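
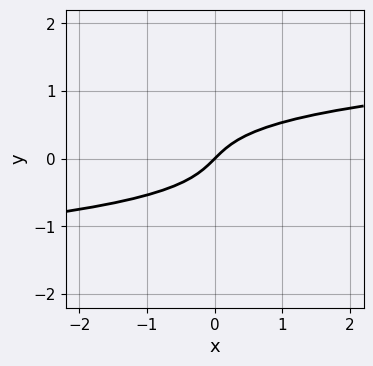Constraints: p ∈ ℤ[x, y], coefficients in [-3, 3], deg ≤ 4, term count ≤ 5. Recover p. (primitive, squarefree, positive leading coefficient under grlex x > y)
The degree is 3 — no degree-2 curve has this shape.
Against the integer gridlines: one y-axis crossing is at y = 0; it meets the x-axis at x = 0 (among the integer gridlines).
Matching integer coefficients to the picture gives p.

3*y^3 - x + y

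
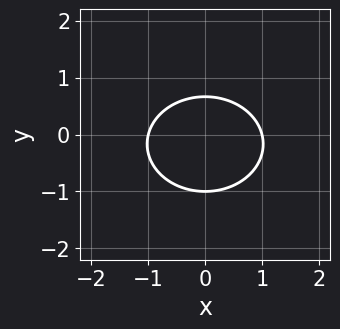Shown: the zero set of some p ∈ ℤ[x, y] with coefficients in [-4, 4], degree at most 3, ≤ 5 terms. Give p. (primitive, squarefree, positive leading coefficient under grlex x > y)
2*x^2 + 3*y^2 + y - 2

First, deg p = 2. The shape is more complex than any degree-1 curve.
Next, symmetries: the x ↦ −x reflection is a symmetry, so x appears only in even powers.
Next, observable constraints: one y-axis crossing is at y = -1; the x-axis gridline crossings are at x ∈ {-1, 1}.
Finally, fitting integer coefficients to these (and the overall shape) gives p.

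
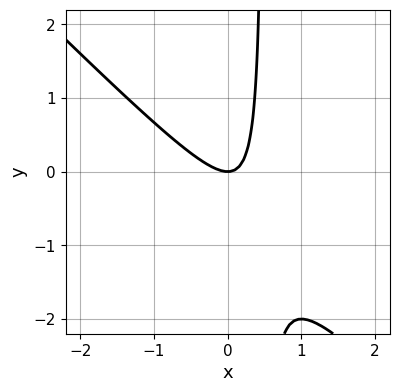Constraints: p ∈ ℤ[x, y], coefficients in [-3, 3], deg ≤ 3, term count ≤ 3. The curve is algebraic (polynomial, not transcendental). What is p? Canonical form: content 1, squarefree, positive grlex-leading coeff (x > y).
1. The degree is 2 — the shape is more complex than any degree-1 curve.
2. Observable constraints: one x-axis crossing is at x = 0; one y-axis crossing is at y = 0.
3. Putting this together gives p.

2*x^2 + 2*x*y - y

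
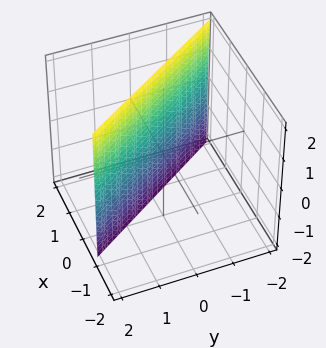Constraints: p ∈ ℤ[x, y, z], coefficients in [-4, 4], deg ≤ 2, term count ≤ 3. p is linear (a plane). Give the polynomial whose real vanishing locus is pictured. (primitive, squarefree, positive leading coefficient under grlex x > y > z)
(a) deg p = 1. The surface is flat (a plane).
(b) Against the integer gridlines: no z-intercept at any integer in the box; it meets the y-axis at y = 1 (among the integer gridlines).
(c) These observations pin down the coefficients.

3*x + 2*y - 2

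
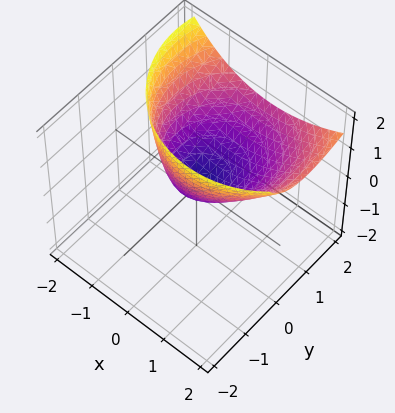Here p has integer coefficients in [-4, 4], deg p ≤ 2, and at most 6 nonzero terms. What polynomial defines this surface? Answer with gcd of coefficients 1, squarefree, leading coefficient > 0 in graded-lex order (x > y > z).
2*x^2 - x*z + 2*y^2 - 3*y*z - 3*z

(a) deg p = 2.
(b) From the visible intercepts: it meets the y-axis at y = 0 (among the integer gridlines); one x-axis crossing is at x = 0.
(c) Assembling these constraints gives the stated polynomial.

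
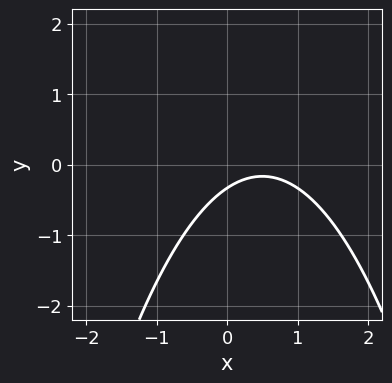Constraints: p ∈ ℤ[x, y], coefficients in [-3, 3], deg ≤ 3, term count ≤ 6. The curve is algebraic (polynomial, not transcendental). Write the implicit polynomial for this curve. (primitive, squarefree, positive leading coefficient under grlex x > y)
2*x^2 - 2*x + 3*y + 1

(a) deg p = 2.
(b) Checking where it meets the axes: no x-intercept at any integer in the box.
(c) The integer polynomial consistent with all of this is the stated p.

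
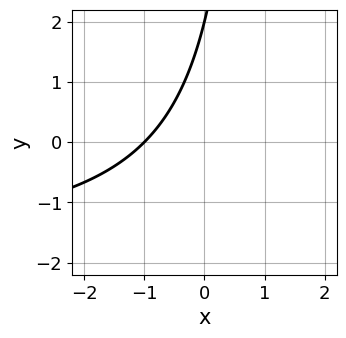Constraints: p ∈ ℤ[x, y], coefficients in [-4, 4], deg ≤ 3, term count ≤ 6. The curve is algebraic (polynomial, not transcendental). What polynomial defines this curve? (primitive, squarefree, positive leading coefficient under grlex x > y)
x*y + 2*x - y + 2

(a) deg p = 2. The shape is more complex than any degree-1 curve.
(b) Observable constraints: it meets the y-axis at y = 2 (among the integer gridlines); it crosses the x-axis at the gridline x = -1.
(c) These observations pin down the coefficients.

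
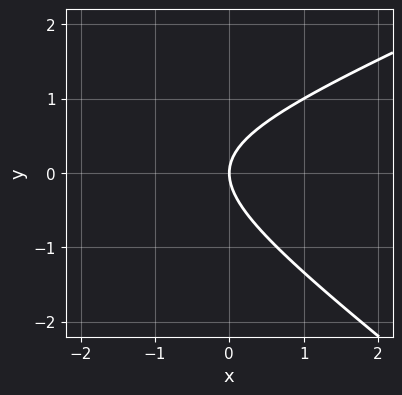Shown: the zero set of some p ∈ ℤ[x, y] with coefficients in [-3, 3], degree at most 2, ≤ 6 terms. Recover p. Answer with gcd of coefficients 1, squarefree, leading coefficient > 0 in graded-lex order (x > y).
First, deg p = 2.
Next, reading off the gridlines: one x-axis crossing is at x = 0; it meets the y-axis at y = 0 (among the integer gridlines).
Finally, these observations pin down the coefficients.

x^2 - x*y - 3*y^2 + 3*x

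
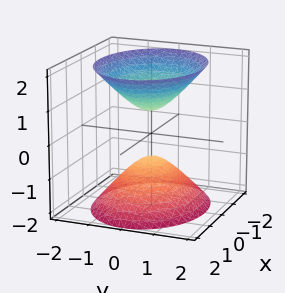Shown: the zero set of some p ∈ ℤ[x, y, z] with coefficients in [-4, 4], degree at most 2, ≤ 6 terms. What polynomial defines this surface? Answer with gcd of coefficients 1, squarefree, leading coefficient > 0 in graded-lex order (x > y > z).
2*x^2 + 3*y^2 - 2*z^2 + 1

First, there are 2 components. Treating them together as one polynomial.
Then, the degree is 2 — two sheets facing apart; a quadric.
Next, symmetries: mirror symmetry y ↦ −y ⇒ only even powers of y; it's symmetric under x → −x, forcing even powers of x; mirror symmetry z ↦ −z ⇒ only even powers of z.
Then, against the integer gridlines: the surface avoids every integer y-axis point in the box; it misses every integer gridline on the x-axis.
Finally, matching integer coefficients to the picture gives p.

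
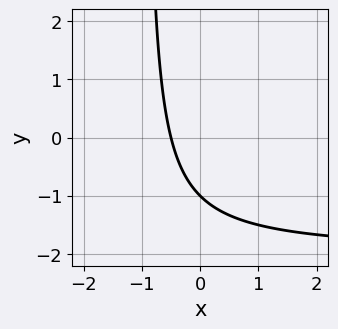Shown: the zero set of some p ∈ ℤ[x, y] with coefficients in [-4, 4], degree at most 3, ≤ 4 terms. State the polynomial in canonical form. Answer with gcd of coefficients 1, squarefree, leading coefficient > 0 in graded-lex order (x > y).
x*y + 2*x + y + 1

The degree is 2 — the shape is more complex than any degree-1 curve.
Reading off the gridlines: it crosses the y-axis at the gridline y = -1.
These observations pin down the coefficients.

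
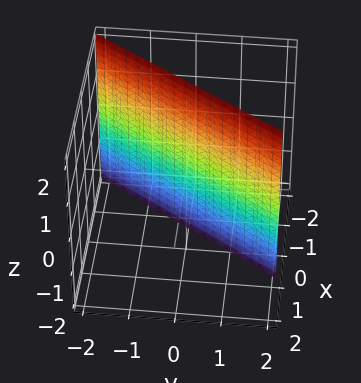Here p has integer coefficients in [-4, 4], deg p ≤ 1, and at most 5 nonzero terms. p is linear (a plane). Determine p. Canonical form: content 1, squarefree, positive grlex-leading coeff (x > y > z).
(a) deg p = 1. The surface is flat (a plane).
(b) Checking where it meets the axes: it crosses the y-axis at the gridline y = 1; the surface avoids every integer z-axis point in the box.
(c) Fitting integer coefficients to these (and the overall shape) gives p.

3*x - 2*y + 2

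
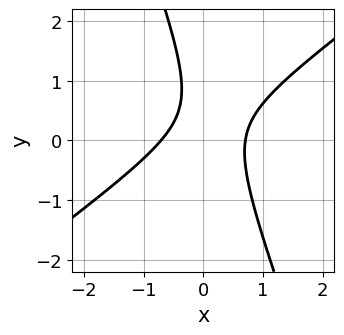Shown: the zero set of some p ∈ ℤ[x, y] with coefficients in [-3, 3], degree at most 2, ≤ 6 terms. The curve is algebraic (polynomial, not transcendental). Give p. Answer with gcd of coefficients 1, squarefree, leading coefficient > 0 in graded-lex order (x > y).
2*x^2 - 2*x*y - y^2 + y - 1

Degree: a generic line meets the curve in up to 2 points, so deg p = 2.
From the axis intercepts and sections: no y-intercept at any integer in the box.
Solving for integer coefficients yields p as stated.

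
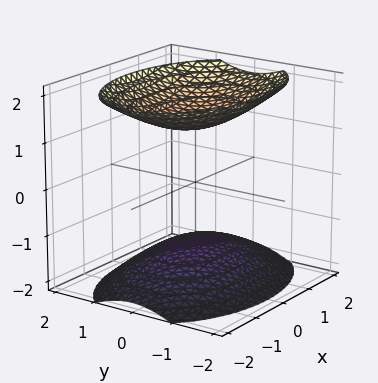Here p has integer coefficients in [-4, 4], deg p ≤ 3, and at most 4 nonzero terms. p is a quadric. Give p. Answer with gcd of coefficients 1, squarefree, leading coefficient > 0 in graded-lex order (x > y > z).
1. There are 2 components. They look like related sheets of one shape, so recover p as a whole.
2. Degree: two sheets facing apart; a quadric, so deg p = 2.
3. Symmetries: the y ↦ −y reflection is a symmetry, so y appears only in even powers; mirror symmetry x ↦ −x ⇒ only even powers of x; mirror symmetry z ↦ −z ⇒ only even powers of z.
4. From the visible intercepts: it misses every integer gridline on the x-axis; no y-intercept at any integer in the box.
5. The integer polynomial consistent with all of this is the stated p.

x^2 + 2*y^2 - 2*z^2 + 3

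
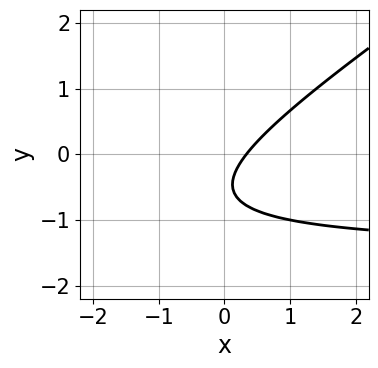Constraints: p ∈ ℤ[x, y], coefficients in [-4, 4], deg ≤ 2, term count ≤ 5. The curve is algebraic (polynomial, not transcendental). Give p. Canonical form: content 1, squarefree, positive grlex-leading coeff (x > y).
(a) deg p = 2. The shape is more complex than any degree-1 curve.
(b) Against the integer gridlines: no y-intercept at any integer in the box.
(c) Matching integer coefficients to the picture gives p.

2*x*y - 3*y^2 + 3*x - 3*y - 1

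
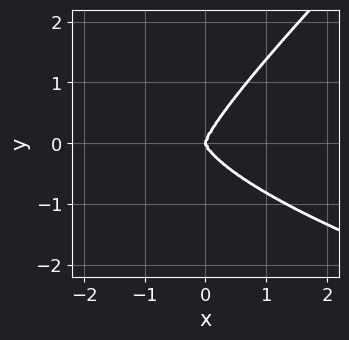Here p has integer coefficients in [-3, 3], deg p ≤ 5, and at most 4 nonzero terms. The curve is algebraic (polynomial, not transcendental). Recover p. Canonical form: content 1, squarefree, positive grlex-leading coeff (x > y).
x*y^3 - y^4 + x^3

First, deg p = 4. The shape is more complex than any degree-3 curve.
Next, against the integer gridlines: it crosses the y-axis at the gridline y = 0; one x-axis crossing is at x = 0.
Finally, putting this together gives p.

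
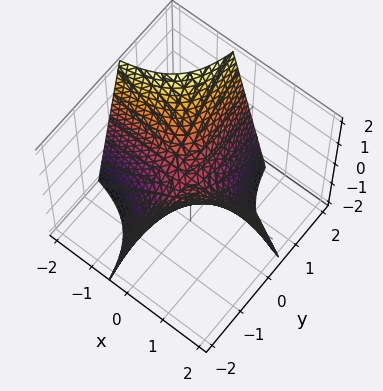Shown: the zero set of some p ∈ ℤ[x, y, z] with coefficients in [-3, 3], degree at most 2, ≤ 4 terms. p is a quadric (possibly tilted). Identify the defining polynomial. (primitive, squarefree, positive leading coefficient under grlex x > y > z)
2*x*y + z

First, the degree is 2 — a generic line meets the surface in up to 2 points.
Then, checking where it meets the axes: every point of the y-axis in the box is on the surface; it crosses the z-axis at the gridline z = 0.
Finally, these observations pin down the coefficients. Check: (1, 0, 0) on the x-axis lies on the surface, and p(1, 0, 0) = 0. ✓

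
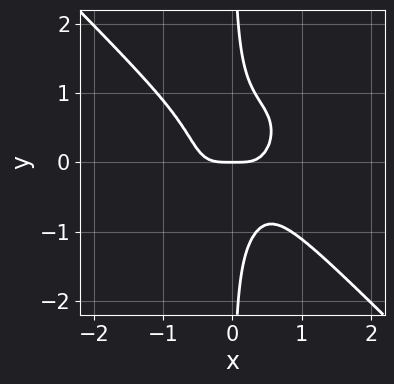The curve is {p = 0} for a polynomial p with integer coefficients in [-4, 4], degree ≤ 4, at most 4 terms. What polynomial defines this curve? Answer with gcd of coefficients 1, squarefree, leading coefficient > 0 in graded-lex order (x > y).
3*x^4 + 3*x*y^3 - y

deg p = 4. A generic line meets the curve in up to 4 points.
From the axis intercepts and sections: it meets the y-axis at y = 0 (among the integer gridlines); it crosses the x-axis at the gridline x = 0.
Fitting integer coefficients to these (and the overall shape) gives p.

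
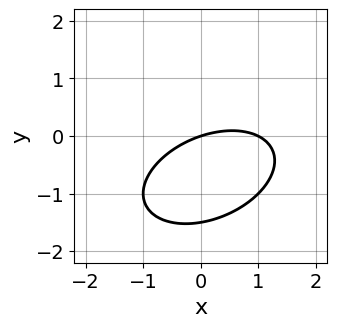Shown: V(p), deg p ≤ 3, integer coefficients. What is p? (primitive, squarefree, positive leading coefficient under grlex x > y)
x^2 - x*y + 2*y^2 - x + 3*y

First, degree: the shape is more complex than any degree-1 curve, so deg p = 2.
Then, from the visible intercepts: it meets the y-axis at y = 0 (among the integer gridlines); the x-axis gridline crossings are at x ∈ {0, 1}.
Finally, the integer polynomial consistent with all of this is the stated p.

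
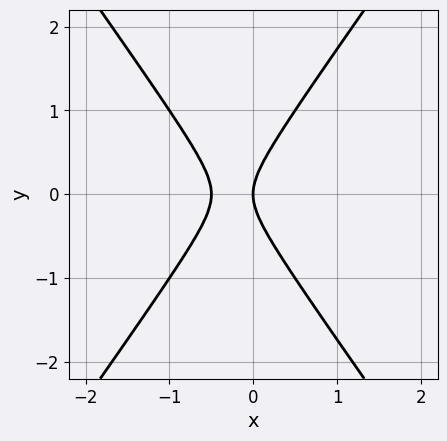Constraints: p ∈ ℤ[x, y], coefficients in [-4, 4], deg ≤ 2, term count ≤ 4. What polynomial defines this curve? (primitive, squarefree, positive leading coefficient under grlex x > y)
2*x^2 - y^2 + x

First, degree: a generic line meets the curve in up to 2 points, so deg p = 2.
Next, symmetries: it's symmetric under y → −y, forcing even powers of y.
Then, against the integer gridlines: it crosses the y-axis at the gridline y = 0; it crosses the x-axis at the gridline x = 0.
Finally, together with the visible shape, these determine p as stated.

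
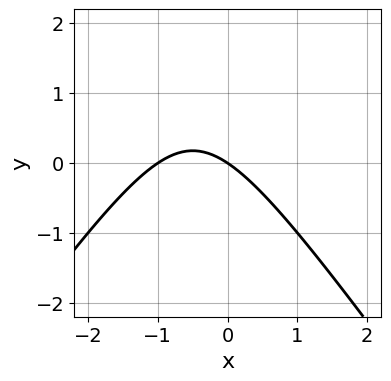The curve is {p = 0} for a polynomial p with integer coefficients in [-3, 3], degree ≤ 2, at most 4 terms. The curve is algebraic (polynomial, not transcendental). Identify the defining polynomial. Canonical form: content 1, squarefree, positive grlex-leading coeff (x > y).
2*x^2 - y^2 + 2*x + 3*y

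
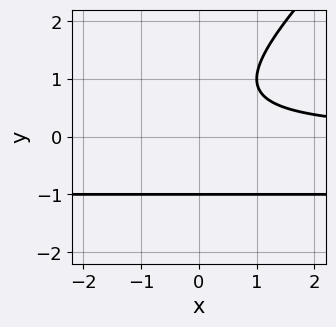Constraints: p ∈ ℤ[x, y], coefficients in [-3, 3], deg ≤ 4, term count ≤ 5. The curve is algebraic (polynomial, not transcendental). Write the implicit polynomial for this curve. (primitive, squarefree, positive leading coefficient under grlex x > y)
1. Degree: a generic line meets the curve in up to 3 points, so deg p = 3.
2. Reading off the gridlines: it meets the y-axis at y = -1 (among the integer gridlines); no x-intercept at any integer in the box.
3. Putting this together gives p.

x*y^2 - y^3 + x*y - 1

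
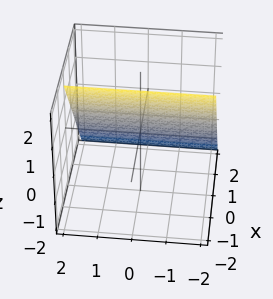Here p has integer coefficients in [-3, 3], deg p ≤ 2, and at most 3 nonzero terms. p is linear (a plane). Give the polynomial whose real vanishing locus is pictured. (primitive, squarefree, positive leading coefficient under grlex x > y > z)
3*x + 2*z - 2

1. The degree is 1 — every cross-section is a straight line — this is a plane.
2. Reading off the gridlines: it crosses the z-axis at the gridline z = 1; no y-intercept at any integer in the box.
3. Fitting integer coefficients to these (and the overall shape) gives p.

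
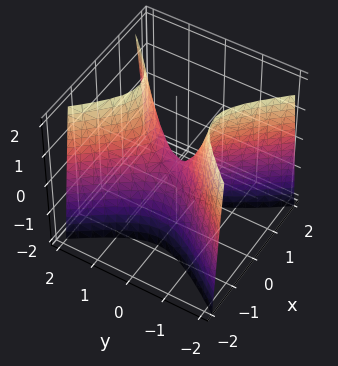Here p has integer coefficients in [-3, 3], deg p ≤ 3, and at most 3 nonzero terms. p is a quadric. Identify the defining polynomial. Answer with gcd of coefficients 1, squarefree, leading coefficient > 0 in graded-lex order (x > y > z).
deg p = 2. A saddle surface; a quadric.
Symmetries: it's symmetric under x → −x, forcing even powers of x; the y ↦ −y reflection is a symmetry, so y appears only in even powers.
Reading off the gridlines: one z-axis crossing is at z = 0; it crosses the y-axis at the gridline y = 0.
The integer polynomial consistent with all of this is the stated p.

3*x^2 - 2*y^2 + z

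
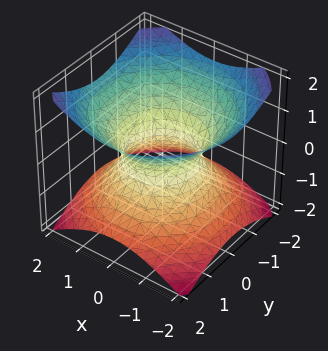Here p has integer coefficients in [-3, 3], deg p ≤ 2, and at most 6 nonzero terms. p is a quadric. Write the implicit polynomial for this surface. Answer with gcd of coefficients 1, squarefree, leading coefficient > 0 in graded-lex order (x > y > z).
2*x^2 + 2*y^2 - 3*z^2 - 2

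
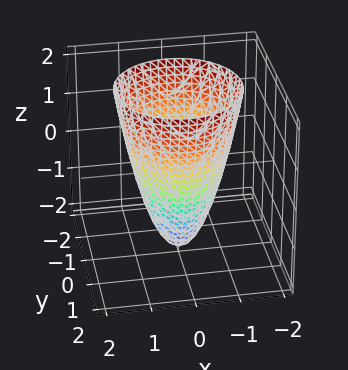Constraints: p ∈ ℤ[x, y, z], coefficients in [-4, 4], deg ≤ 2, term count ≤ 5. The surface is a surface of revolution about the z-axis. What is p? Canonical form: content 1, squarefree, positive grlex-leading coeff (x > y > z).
2*x^2 + 2*y^2 - z - 2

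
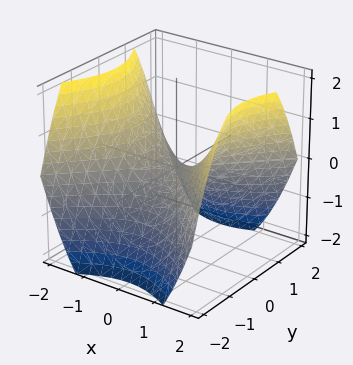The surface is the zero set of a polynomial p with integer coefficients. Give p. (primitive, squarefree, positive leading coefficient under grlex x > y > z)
2*x^2 - 2*y^2 - 3*z

First, degree: a saddle surface; a quadric, so deg p = 2.
Next, symmetries: it's symmetric under x → −x, forcing even powers of x; it's symmetric under y → −y, forcing even powers of y.
Next, from the axis intercepts and sections: it meets the y-axis at y = 0 (among the integer gridlines); it crosses the x-axis at the gridline x = 0; it meets the z-axis at z = 0 (among the integer gridlines).
Finally, putting this together gives p.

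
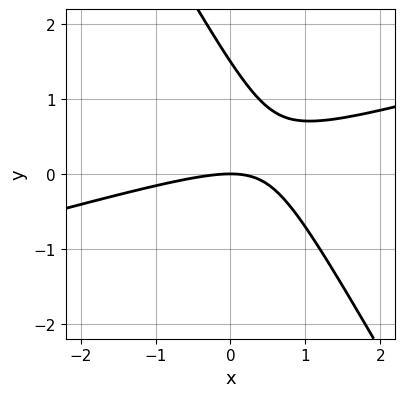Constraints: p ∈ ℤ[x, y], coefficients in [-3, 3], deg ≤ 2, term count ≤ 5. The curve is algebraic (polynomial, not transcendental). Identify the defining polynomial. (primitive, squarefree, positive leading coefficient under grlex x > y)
(a) The degree is 2 — a generic line meets the curve in up to 2 points.
(b) Observable constraints: it meets the y-axis at y = 0 (among the integer gridlines); one x-axis crossing is at x = 0.
(c) The integer polynomial consistent with all of this is the stated p.

x^2 - 3*x*y - 2*y^2 + 3*y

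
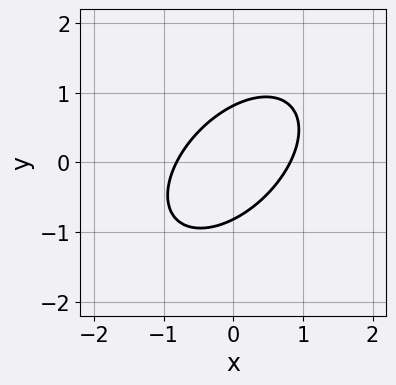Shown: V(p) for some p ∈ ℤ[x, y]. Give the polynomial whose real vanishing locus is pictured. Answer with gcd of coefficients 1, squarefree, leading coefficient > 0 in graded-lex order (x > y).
Degree: the shape is more complex than any degree-1 curve, so deg p = 2.
Solving for integer coefficients yields p as stated.

3*x^2 - 3*x*y + 3*y^2 - 2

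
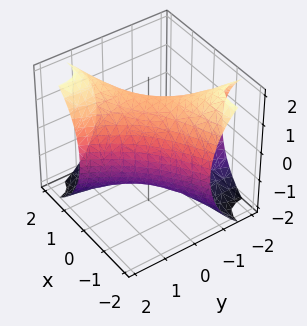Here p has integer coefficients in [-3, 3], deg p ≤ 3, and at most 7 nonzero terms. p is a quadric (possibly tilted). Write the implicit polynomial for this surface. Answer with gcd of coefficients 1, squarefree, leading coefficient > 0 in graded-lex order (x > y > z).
x^2 - 3*x*y + y^2 + z^2 - 2

The degree is 2 — no degree-1 surface has this shape.
Putting this together gives p.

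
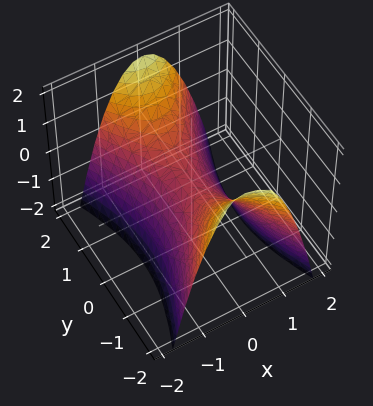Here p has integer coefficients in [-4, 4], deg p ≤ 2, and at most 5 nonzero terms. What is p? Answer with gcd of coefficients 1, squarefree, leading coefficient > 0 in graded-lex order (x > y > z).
3*x^2 - y^2 + 2*z

First, deg p = 2. A saddle surface; a quadric.
Next, symmetries: it's symmetric under y → −y, forcing even powers of y; the x ↦ −x reflection is a symmetry, so x appears only in even powers.
Then, checking where it meets the axes: it crosses the y-axis at the gridline y = 0; it meets the z-axis at z = 0 (among the integer gridlines); one x-axis crossing is at x = 0.
Finally, the integer polynomial consistent with all of this is the stated p.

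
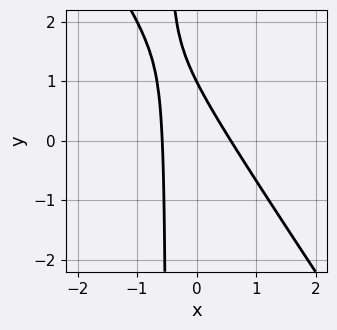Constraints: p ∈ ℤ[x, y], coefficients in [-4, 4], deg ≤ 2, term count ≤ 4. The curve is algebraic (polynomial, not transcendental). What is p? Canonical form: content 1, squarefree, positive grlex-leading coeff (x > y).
3*x^2 + 2*x*y + y - 1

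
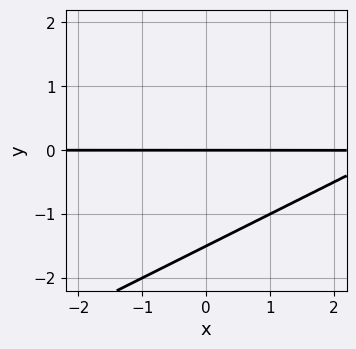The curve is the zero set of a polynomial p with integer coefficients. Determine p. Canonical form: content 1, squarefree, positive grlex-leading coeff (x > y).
1. The degree is 2 — no degree-1 curve has this shape.
2. Against the integer gridlines: it meets the y-axis at y = 0 (among the integer gridlines); every point of the x-axis in the box is on the curve.
3. Matching integer coefficients to the picture gives p.

x*y - 2*y^2 - 3*y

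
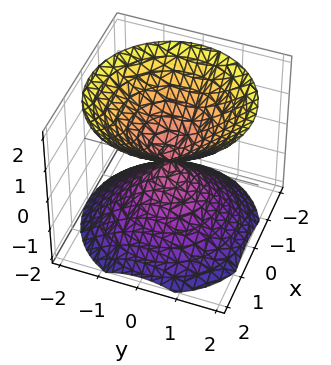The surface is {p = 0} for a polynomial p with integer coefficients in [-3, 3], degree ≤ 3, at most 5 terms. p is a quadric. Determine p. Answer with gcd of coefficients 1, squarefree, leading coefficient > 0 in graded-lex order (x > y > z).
x^2 + y^2 - z^2

1. There are 2 components. They look like related sheets of one shape, so recover p as a whole.
2. Degree: a double cone through the origin; a quadric, so deg p = 2.
3. Symmetries: rotational symmetry about the z-axis ⇒ p depends on x, y only through x² + y²; it's symmetric under z → −z, forcing even powers of z.
4. From the axis intercepts and sections: one z-axis crossing is at z = 0; it crosses the x-axis at the gridline x = 0.
5. The integer polynomial consistent with all of this is the stated p.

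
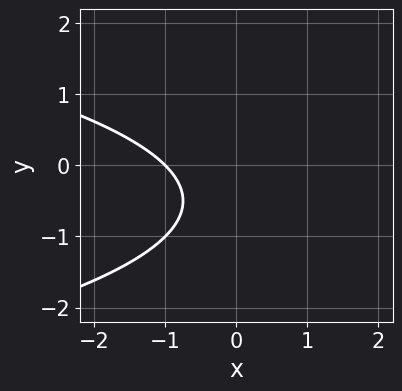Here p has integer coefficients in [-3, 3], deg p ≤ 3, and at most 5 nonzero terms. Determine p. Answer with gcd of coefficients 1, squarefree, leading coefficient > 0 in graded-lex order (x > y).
y^2 + x + y + 1

First, degree: the shape is more complex than any degree-1 curve, so deg p = 2.
Then, from the axis intercepts and sections: it misses every integer gridline on the y-axis; it crosses the x-axis at the gridline x = -1.
Finally, the integer polynomial consistent with all of this is the stated p.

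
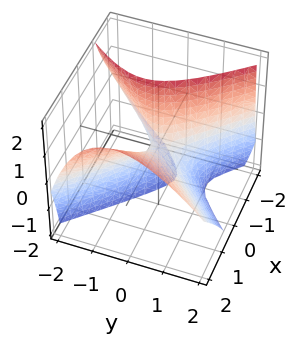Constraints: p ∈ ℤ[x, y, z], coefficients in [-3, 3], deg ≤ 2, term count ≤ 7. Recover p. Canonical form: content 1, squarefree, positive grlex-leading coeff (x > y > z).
2*x^2 - 2*x*z - 2*y^2 - y*z - z

First, the degree is 2 — a generic line meets the surface in up to 2 points.
Then, from the axis intercepts and sections: it meets the x-axis at x = 0 (among the integer gridlines); it meets the z-axis at z = 0 (among the integer gridlines).
Finally, matching integer coefficients to the picture gives p.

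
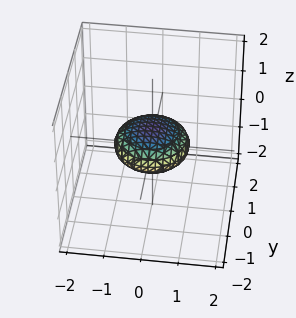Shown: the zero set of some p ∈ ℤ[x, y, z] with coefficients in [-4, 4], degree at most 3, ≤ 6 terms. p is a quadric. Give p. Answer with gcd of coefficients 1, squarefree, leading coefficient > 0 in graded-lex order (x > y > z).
First, deg p = 2.
Then, by symmetry, every cross-section ⟂ z is a circle, so x, y appear only via x² + y²; mirror symmetry z ↦ −z ⇒ only even powers of z.
Then, observable constraints: a circular section at z = 0 has radius exactly 1; among the integer gridlines, it crosses the y-axis at y ∈ {-1, 1}; among the integer gridlines, it crosses the x-axis at x ∈ {-1, 1}.
Finally, these observations pin down the coefficients.

x^2 + y^2 + 3*z^2 - 1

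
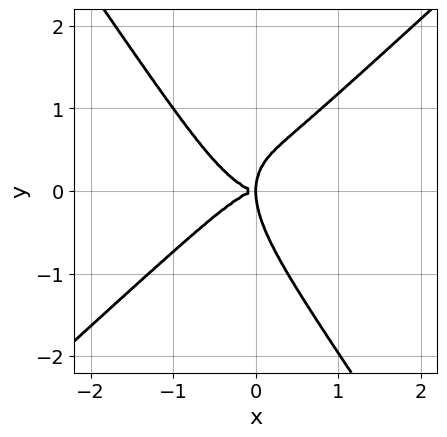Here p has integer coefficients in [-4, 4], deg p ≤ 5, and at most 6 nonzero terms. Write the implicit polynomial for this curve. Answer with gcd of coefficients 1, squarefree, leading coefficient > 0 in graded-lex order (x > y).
3*x^4 - 2*x*y^3 - 2*y^4 + 3*x*y^2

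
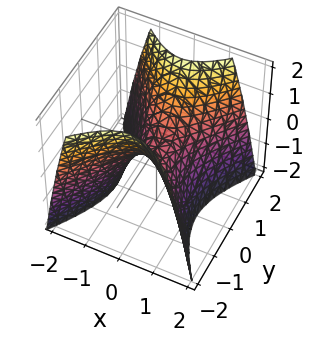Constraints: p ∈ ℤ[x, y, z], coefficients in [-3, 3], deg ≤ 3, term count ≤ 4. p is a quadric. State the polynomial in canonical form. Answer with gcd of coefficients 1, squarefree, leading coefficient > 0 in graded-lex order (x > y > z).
1. deg p = 2. A saddle surface; a quadric.
2. Symmetries: mirror symmetry y ↦ −y ⇒ only even powers of y; the x ↦ −x reflection is a symmetry, so x appears only in even powers.
3. Checking where it meets the axes: one z-axis crossing is at z = 0; one x-axis crossing is at x = 0; it crosses the y-axis at the gridline y = 0.
4. Matching integer coefficients to the picture gives p.

3*x^2 - 2*y^2 + 2*z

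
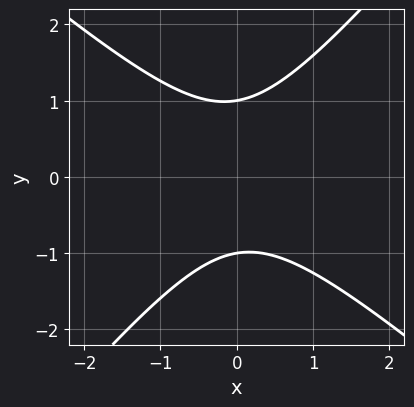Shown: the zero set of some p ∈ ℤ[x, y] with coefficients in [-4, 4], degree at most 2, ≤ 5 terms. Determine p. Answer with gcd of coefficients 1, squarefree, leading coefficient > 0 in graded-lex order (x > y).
1. deg p = 2. No degree-1 curve has this shape.
2. Against the integer gridlines: the y-axis gridline crossings are at y ∈ {-1, 1}; the curve avoids every integer x-axis point in the box.
3. Matching integer coefficients to the picture gives p.

3*x^2 + x*y - 3*y^2 + 3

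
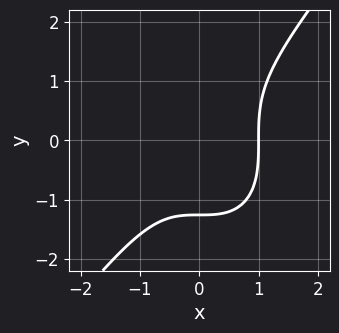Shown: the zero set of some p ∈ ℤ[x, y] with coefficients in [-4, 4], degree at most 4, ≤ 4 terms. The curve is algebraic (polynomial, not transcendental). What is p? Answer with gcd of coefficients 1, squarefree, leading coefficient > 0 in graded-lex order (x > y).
2*x^3 - y^3 - 2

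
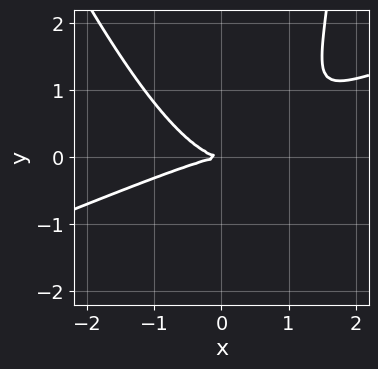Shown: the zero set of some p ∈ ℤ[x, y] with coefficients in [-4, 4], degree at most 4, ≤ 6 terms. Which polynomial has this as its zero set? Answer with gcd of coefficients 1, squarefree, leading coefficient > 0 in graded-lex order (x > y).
x^3 - 2*x^2*y - x*y^2 + 3*y^2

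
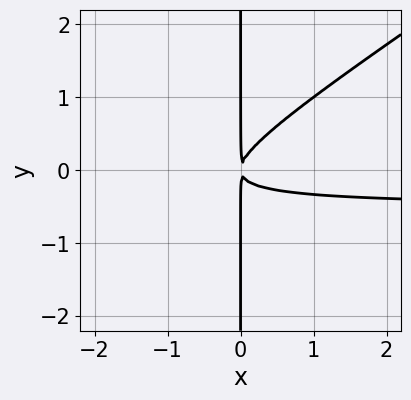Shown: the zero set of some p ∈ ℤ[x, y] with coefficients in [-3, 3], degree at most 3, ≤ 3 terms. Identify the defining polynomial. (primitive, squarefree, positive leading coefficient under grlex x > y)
First, deg p = 3. A generic line meets the curve in up to 3 points.
Next, observable constraints: the visible y-axis segment lies entirely on the curve.
Finally, putting this together gives p.

2*x^2*y - 3*x*y^2 + x^2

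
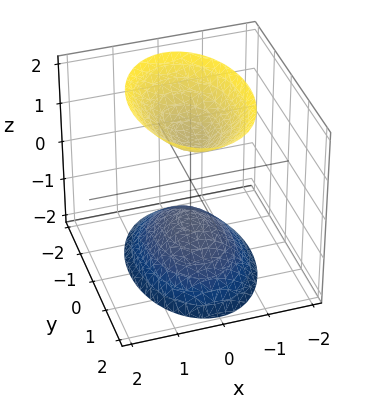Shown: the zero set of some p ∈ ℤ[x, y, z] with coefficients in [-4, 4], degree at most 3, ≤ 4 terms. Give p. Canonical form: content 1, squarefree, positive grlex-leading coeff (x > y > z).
2*x^2 + y^2 - z^2 + 1

(a) I count 2 distinct pieces. Treating them together as one polynomial.
(b) deg p = 2. Two sheets facing apart; a quadric.
(c) Symmetries: it's symmetric under z → −z, forcing even powers of z; it's symmetric under x → −x, forcing even powers of x; mirror symmetry y ↦ −y ⇒ only even powers of y.
(d) Against the integer gridlines: no x-intercept at any integer in the box; it misses every integer gridline on the y-axis; the z-axis gridline crossings are at z ∈ {-1, 1}.
(e) Assembling these constraints gives the stated polynomial.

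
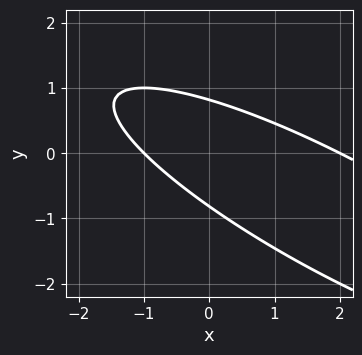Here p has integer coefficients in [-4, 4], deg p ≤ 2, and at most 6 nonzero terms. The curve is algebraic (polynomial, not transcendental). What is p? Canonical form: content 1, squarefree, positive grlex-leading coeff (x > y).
x^2 + 3*x*y + 3*y^2 - x - 2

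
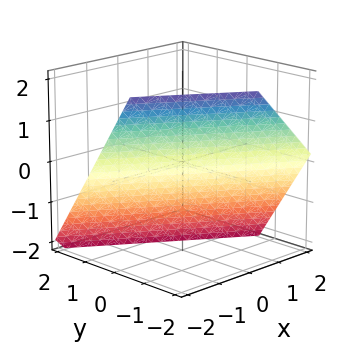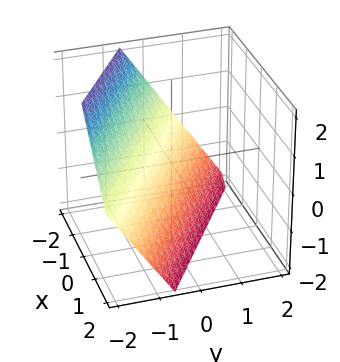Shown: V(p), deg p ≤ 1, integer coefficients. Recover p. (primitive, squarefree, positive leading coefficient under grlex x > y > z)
2*x + 3*y + 2*z + 2

Degree: the surface is flat (a plane), so deg p = 1.
Against the integer gridlines: it meets the z-axis at z = -1 (among the integer gridlines); one x-axis crossing is at x = -1.
Fitting integer coefficients to these (and the overall shape) gives p.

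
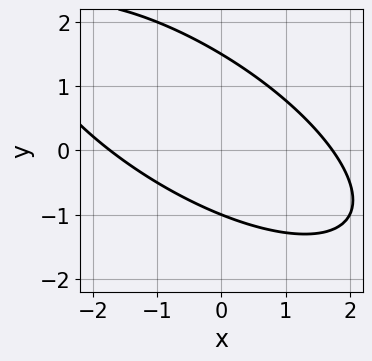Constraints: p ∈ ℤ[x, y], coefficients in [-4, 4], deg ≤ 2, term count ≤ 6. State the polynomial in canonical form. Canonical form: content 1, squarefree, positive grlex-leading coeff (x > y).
x^2 + 2*x*y + 2*y^2 - y - 3

1. deg p = 2. The shape is more complex than any degree-1 curve.
2. Against the integer gridlines: it meets the y-axis at y = -1 (among the integer gridlines).
3. Together with the visible shape, these determine p as stated.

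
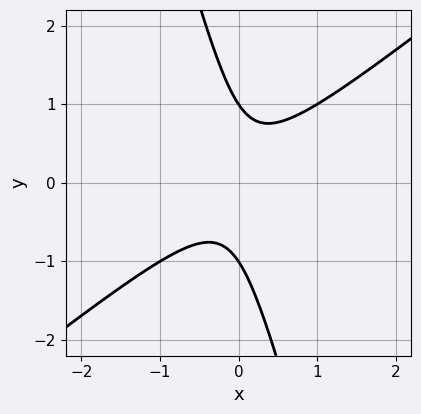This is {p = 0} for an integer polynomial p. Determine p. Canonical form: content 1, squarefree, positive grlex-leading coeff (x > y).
3*x^2 - 3*x*y - y^2 + 1

1. Degree: no degree-1 curve has this shape, so deg p = 2.
2. From the axis intercepts and sections: no x-intercept at any integer in the box; among the integer gridlines, it crosses the y-axis at y ∈ {-1, 1}.
3. Solving for integer coefficients yields p as stated.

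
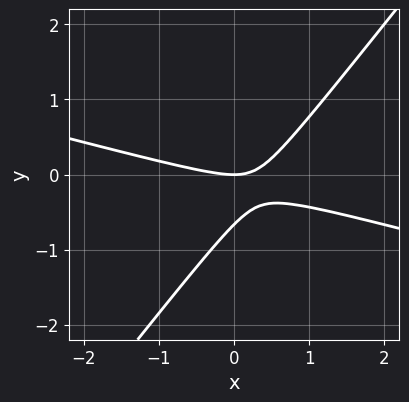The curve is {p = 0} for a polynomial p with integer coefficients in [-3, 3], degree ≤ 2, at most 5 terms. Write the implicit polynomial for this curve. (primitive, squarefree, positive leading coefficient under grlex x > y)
x^2 + 3*x*y - 3*y^2 - 2*y

(a) Degree: the shape is more complex than any degree-1 curve, so deg p = 2.
(b) From the axis intercepts and sections: it crosses the y-axis at the gridline y = 0; one x-axis crossing is at x = 0.
(c) Fitting integer coefficients to these (and the overall shape) gives p.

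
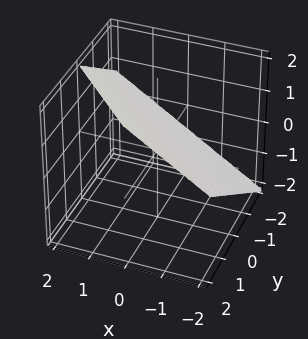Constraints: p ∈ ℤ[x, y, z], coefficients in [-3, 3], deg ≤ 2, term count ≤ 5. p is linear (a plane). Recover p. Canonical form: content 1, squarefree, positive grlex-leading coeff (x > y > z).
1. deg p = 1. The surface is flat (a plane).
2. Observable constraints: it crosses the x-axis at the gridline x = -1; one y-axis crossing is at y = -1.
3. Fitting integer coefficients to these (and the overall shape) gives p.

2*x + 2*y - 3*z + 2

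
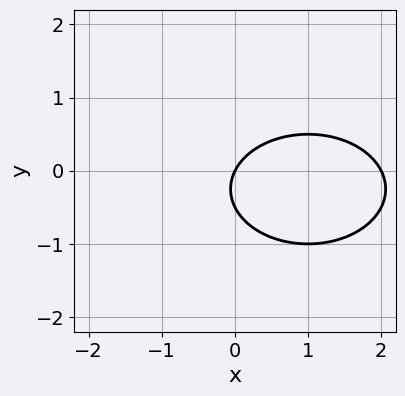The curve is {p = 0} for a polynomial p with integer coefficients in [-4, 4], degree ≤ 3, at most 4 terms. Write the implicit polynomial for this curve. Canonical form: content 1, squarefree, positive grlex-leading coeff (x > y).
x^2 + 2*y^2 - 2*x + y

First, deg p = 2.
Next, against the integer gridlines: among the integer gridlines, it crosses the x-axis at x ∈ {0, 2}; it meets the y-axis at y = 0 (among the integer gridlines).
Finally, fitting integer coefficients to these (and the overall shape) gives p.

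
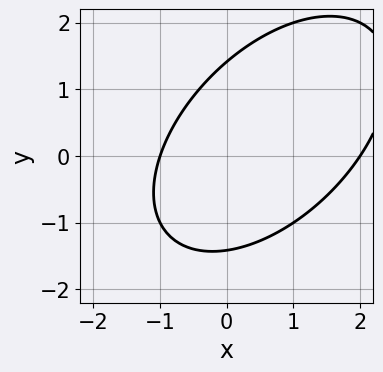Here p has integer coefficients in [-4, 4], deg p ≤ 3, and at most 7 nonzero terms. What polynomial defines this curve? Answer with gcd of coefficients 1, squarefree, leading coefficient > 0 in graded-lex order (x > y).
The degree is 2 — the shape is more complex than any degree-1 curve.
Against the integer gridlines: among the integer gridlines, it crosses the x-axis at x ∈ {-1, 2}.
Putting this together gives p.

x^2 - x*y + y^2 - x - 2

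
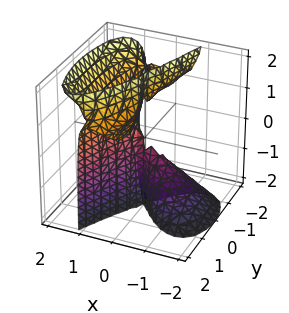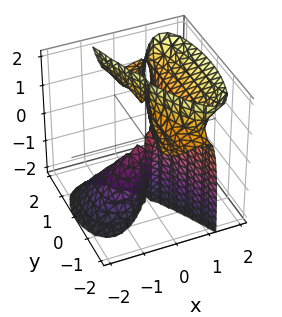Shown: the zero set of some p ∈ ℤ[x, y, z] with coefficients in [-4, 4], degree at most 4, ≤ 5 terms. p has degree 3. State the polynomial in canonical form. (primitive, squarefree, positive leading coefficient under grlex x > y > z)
3*x^3 - 3*x^2*z + y^2*z - y^2

1. The degree is 3 — a generic line meets the surface in up to 3 points.
2. Against the integer gridlines: it meets the y-axis at y = 0 (among the integer gridlines); the visible z-axis segment lies entirely on the surface.
3. Putting this together gives p.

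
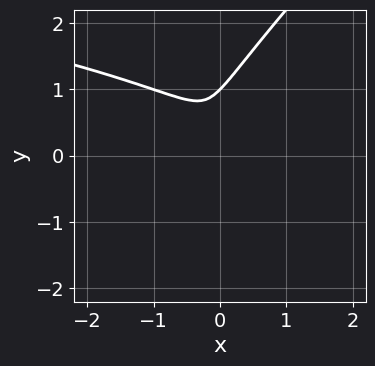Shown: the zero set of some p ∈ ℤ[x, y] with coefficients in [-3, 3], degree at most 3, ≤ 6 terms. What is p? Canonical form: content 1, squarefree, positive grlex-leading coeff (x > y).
x*y^2 - y^3 + x^2 + y^2

1. The degree is 3 — no degree-2 curve has this shape.
2. Checking where it meets the axes: one y-axis crossing is at y = 1.
3. The integer polynomial consistent with all of this is the stated p.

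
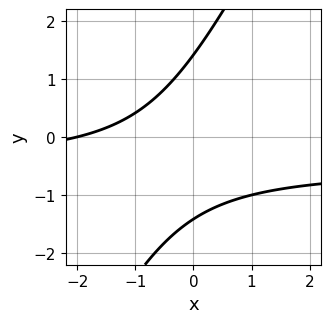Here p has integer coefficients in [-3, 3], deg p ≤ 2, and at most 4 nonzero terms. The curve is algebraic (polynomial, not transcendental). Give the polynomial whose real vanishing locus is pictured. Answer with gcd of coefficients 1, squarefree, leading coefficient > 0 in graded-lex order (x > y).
The degree is 2 — the shape is more complex than any degree-1 curve.
Observable constraints: it crosses the x-axis at the gridline x = -2.
Fitting integer coefficients to these (and the overall shape) gives p.

2*x*y - y^2 + x + 2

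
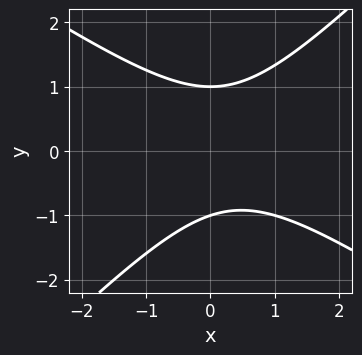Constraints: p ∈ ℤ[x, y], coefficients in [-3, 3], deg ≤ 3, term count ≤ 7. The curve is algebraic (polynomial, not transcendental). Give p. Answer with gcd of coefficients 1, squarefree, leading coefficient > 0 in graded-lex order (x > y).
2*x^2 + x*y - 3*y^2 - x + 3

First, the degree is 2 — the shape is more complex than any degree-1 curve.
Then, from the axis intercepts and sections: the y-axis gridline crossings are at y ∈ {-1, 1}; it misses every integer gridline on the x-axis.
Finally, putting this together gives p.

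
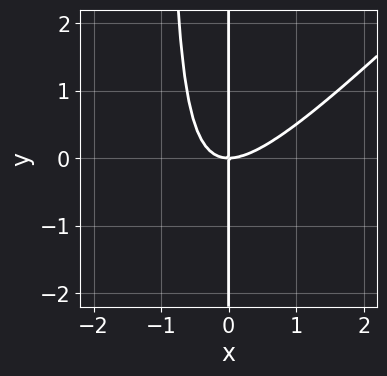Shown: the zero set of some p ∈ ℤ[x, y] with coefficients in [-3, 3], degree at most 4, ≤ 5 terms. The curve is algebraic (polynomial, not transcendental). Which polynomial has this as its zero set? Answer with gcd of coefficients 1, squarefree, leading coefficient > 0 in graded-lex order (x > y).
x^3 - x^2*y - x*y

Degree: the shape is more complex than any degree-2 curve, so deg p = 3.
Checking where it meets the axes: one x-axis crossing is at x = 0; every point of the y-axis in the box is on the curve.
The integer polynomial consistent with all of this is the stated p.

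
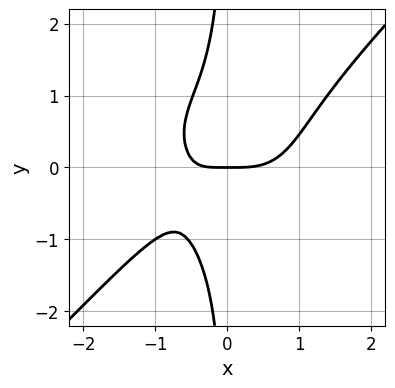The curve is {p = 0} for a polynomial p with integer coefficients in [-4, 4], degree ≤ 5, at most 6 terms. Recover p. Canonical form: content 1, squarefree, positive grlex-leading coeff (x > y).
(a) The degree is 4 — the shape is more complex than any degree-3 curve.
(b) Against the integer gridlines: it meets the x-axis at x = 0 (among the integer gridlines); one y-axis crossing is at y = 0.
(c) Together with the visible shape, these determine p as stated.

x^4 - x*y^3 - x*y - y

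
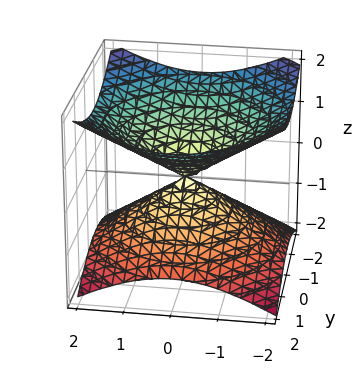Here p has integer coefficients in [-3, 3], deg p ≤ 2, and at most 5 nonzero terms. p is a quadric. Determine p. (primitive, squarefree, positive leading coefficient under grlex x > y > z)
(a) Degree: a double cone through the origin; a quadric, so deg p = 2.
(b) Symmetries: it's symmetric under z → −z, forcing even powers of z; the surface is invariant under rotation about z: p = q(x² + y², z).
(c) Against the integer gridlines: a circular section at z = -1 has radius between 1 and 2; it crosses the x-axis at the gridline x = 0; one y-axis crossing is at y = 0.
(d) The integer polynomial consistent with all of this is the stated p.

x^2 + y^2 - 2*z^2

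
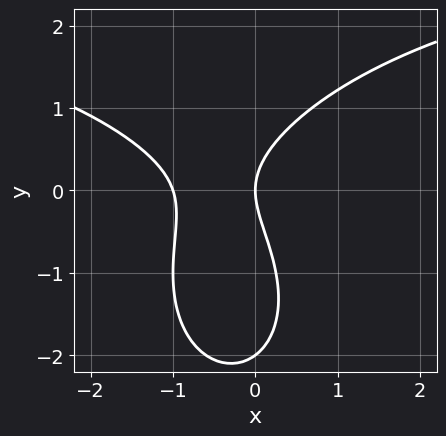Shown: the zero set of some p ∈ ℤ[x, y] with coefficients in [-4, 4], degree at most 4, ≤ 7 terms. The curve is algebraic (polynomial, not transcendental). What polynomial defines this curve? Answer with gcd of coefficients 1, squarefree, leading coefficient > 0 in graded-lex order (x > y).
x^2*y + y^3 - 3*x^2 + 2*y^2 - 3*x

(a) The degree is 3 — a generic line meets the curve in up to 3 points.
(b) Observable constraints: among the integer gridlines, it crosses the y-axis at y ∈ {-2, 0}; among the integer gridlines, it crosses the x-axis at x ∈ {-1, 0}.
(c) Putting this together gives p.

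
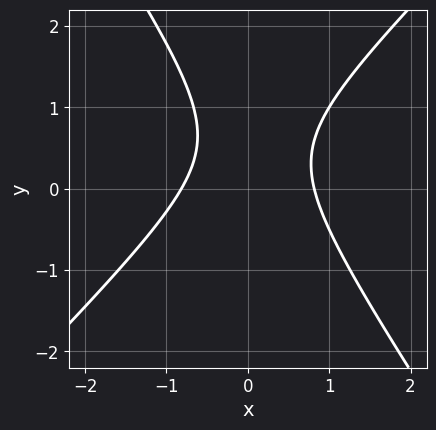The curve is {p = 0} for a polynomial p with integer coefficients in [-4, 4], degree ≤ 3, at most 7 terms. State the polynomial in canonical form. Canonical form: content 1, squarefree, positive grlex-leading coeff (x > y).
(a) Degree: a generic line meets the curve in up to 2 points, so deg p = 2.
(b) From the visible intercepts: no y-intercept at any integer in the box.
(c) Fitting integer coefficients to these (and the overall shape) gives p.

3*x^2 - x*y - 2*y^2 + 2*y - 2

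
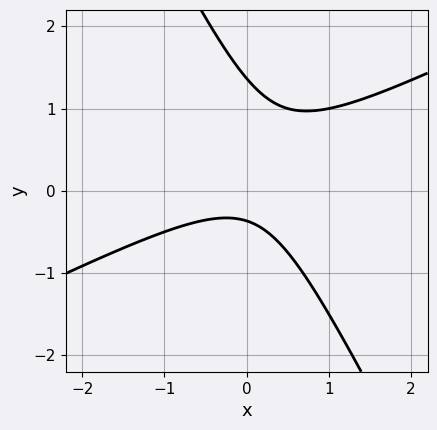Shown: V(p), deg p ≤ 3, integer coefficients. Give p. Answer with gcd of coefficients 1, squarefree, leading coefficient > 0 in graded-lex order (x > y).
2*x^2 - 3*x*y - 2*y^2 + 2*y + 1

1. deg p = 2. No degree-1 curve has this shape.
2. Against the integer gridlines: no x-intercept at any integer in the box.
3. Assembling these constraints gives the stated polynomial.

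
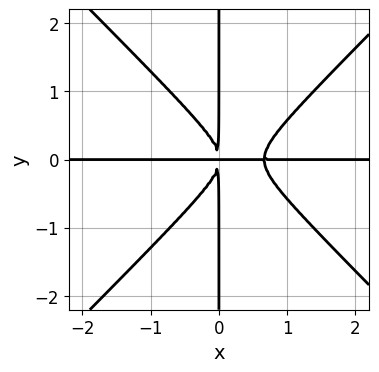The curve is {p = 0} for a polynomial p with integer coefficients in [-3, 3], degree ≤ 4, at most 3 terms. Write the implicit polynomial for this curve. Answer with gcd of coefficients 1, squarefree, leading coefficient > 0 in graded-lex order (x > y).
First, deg p = 4. No degree-3 curve has this shape.
Next, reading off the gridlines: every point of the x-axis in the box is on the curve; the visible y-axis segment lies entirely on the curve.
Finally, fitting integer coefficients to these (and the overall shape) gives p.

3*x^3*y - 3*x*y^3 - 2*x^2*y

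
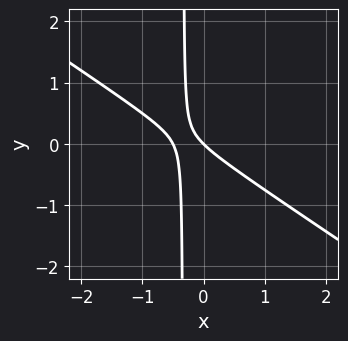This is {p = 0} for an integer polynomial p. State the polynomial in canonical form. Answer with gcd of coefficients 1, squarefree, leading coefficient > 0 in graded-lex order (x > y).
2*x^2 + 3*x*y + x + y

1. The degree is 2 — a generic line meets the curve in up to 2 points.
2. Reading off the gridlines: it meets the y-axis at y = 0 (among the integer gridlines); one x-axis crossing is at x = 0.
3. The integer polynomial consistent with all of this is the stated p.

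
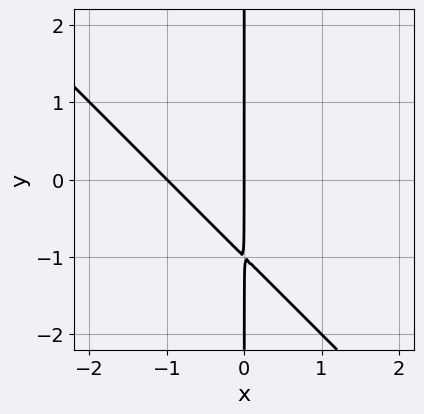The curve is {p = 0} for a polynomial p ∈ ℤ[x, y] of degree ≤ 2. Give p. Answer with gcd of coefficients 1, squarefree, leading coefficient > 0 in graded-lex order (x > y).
x^2 + x*y + x

Degree: no degree-1 curve has this shape, so deg p = 2.
Reading off the gridlines: the visible y-axis segment lies entirely on the curve; the x-axis gridline crossings are at x ∈ {-1, 0}.
Putting this together gives p.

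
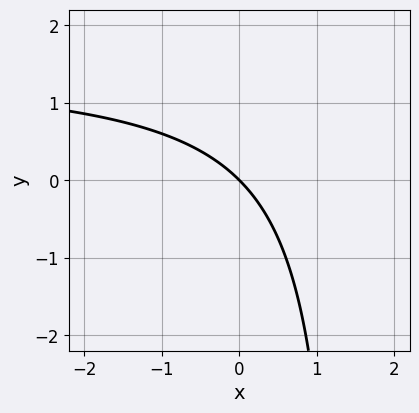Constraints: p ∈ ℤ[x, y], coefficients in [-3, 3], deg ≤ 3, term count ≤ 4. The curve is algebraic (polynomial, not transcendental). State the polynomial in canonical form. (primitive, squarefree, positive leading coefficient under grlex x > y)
First, degree: the shape is more complex than any degree-1 curve, so deg p = 2.
Then, checking where it meets the axes: it crosses the x-axis at the gridline x = 0; it meets the y-axis at y = 0 (among the integer gridlines).
Finally, the integer polynomial consistent with all of this is the stated p.

2*x*y - 3*x - 3*y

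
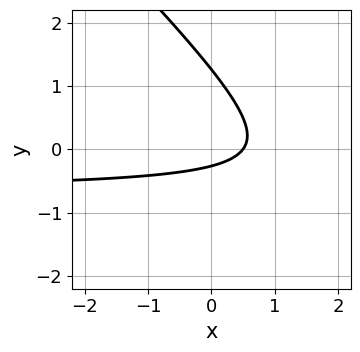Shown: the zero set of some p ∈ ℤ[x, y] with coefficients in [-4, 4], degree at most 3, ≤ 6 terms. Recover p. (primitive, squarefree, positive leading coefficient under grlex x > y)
3*x*y + 3*y^2 + 2*x - 3*y - 1

deg p = 2. A generic line meets the curve in up to 2 points.
Putting this together gives p.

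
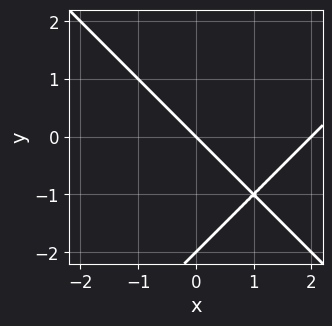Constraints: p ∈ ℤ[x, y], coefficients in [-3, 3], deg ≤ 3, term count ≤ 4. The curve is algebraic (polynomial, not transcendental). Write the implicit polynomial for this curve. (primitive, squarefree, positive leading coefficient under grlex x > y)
x^2 - y^2 - 2*x - 2*y

Degree: no degree-1 curve has this shape, so deg p = 2.
Observable constraints: among the integer gridlines, it crosses the x-axis at x ∈ {0, 2}; the y-axis gridline crossings are at y ∈ {-2, 0}.
Fitting integer coefficients to these (and the overall shape) gives p.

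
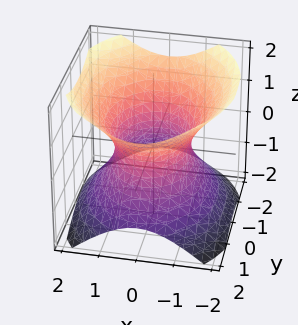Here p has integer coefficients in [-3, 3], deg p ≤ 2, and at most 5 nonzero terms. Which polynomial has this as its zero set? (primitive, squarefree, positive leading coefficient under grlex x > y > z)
3*x^2 + 2*y^2 - 3*z^2 - 3

The degree is 2 — an hourglass — one-sheet hyperboloid; a quadric.
Symmetries: mirror symmetry x ↦ −x ⇒ only even powers of x; the z ↦ −z reflection is a symmetry, so z appears only in even powers; the y ↦ −y reflection is a symmetry, so y appears only in even powers.
From the axis intercepts and sections: the x-axis gridline crossings are at x ∈ {-1, 1}; it misses every integer gridline on the z-axis.
Solving for integer coefficients yields p as stated.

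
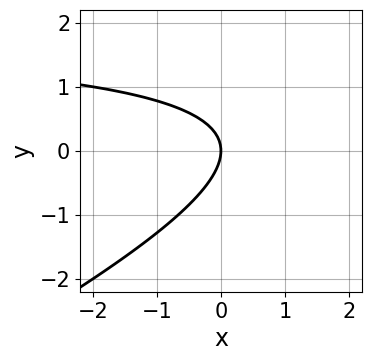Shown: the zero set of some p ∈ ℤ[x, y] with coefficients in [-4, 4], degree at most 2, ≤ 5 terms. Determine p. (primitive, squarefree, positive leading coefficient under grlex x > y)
(a) deg p = 2. A generic line meets the curve in up to 2 points.
(b) From the axis intercepts and sections: it meets the x-axis at x = 0 (among the integer gridlines); it crosses the y-axis at the gridline y = 0.
(c) Solving for integer coefficients yields p as stated.

x*y - 2*y^2 - 2*x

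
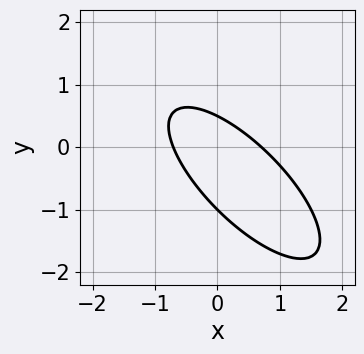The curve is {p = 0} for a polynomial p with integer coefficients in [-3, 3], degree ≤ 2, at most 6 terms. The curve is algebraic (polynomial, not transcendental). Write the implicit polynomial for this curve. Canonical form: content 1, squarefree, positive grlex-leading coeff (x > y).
2*x^2 + 3*x*y + 2*y^2 + y - 1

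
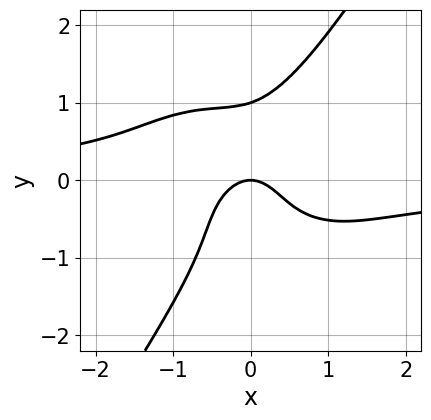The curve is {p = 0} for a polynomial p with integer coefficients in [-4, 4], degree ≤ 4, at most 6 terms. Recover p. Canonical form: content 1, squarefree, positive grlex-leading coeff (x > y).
Degree: the shape is more complex than any degree-3 curve, so deg p = 4.
Against the integer gridlines: the y-axis gridline crossings are at y ∈ {0, 1}; it crosses the x-axis at the gridline x = 0.
Solving for integer coefficients yields p as stated.

3*x^3*y + 2*x*y^3 - 2*y^4 + 3*x^2 + 2*y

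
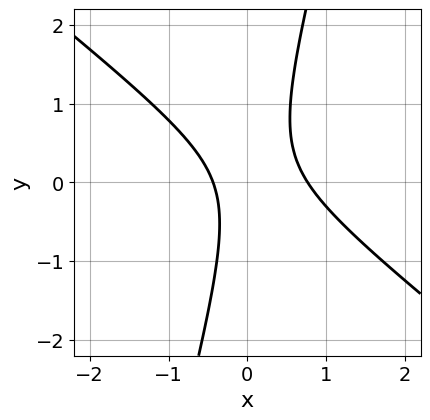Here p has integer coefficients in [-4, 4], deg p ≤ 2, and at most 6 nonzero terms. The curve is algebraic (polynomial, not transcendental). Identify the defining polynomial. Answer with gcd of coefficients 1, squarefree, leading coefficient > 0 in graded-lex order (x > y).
The degree is 2 — a generic line meets the curve in up to 2 points.
Checking where it meets the axes: the curve avoids every integer y-axis point in the box.
The integer polynomial consistent with all of this is the stated p.

3*x^2 + 3*x*y - y^2 - x - 1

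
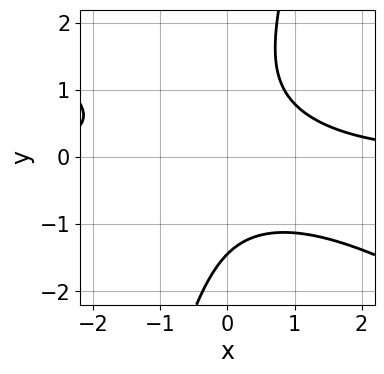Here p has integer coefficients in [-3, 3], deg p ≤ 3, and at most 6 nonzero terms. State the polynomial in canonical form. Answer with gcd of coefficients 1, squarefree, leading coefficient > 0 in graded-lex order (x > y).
2*x^2*y + 3*x*y^2 - y^3 - 3

First, the degree is 3 — a generic line meets the curve in up to 3 points.
Next, reading off the gridlines: no x-intercept at any integer in the box.
Finally, solving for integer coefficients yields p as stated.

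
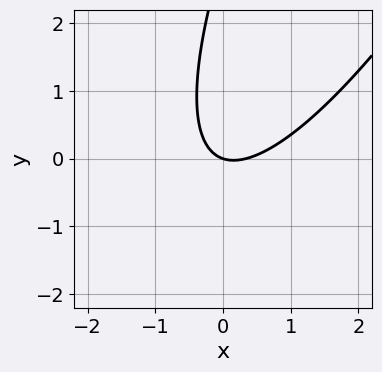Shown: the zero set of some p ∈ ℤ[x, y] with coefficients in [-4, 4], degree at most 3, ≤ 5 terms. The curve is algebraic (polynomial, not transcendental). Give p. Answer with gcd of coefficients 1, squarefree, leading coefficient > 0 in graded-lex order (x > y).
3*x^2 - 3*x*y + y^2 - x - 3*y

(a) Degree: the shape is more complex than any degree-1 curve, so deg p = 2.
(b) From the axis intercepts and sections: it meets the x-axis at x = 0 (among the integer gridlines); one y-axis crossing is at y = 0.
(c) Fitting integer coefficients to these (and the overall shape) gives p.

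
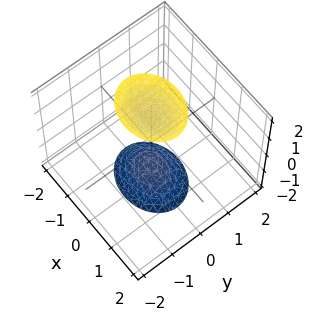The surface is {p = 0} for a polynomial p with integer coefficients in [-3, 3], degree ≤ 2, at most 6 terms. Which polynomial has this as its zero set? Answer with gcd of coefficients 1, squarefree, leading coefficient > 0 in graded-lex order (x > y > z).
(a) I count 2 distinct pieces. They look like related sheets of one shape, so recover p as a whole.
(b) Degree: two sheets facing apart; a quadric, so deg p = 2.
(c) Symmetries: mirror symmetry z ↦ −z ⇒ only even powers of z; mirror symmetry y ↦ −y ⇒ only even powers of y; it's symmetric under x → −x, forcing even powers of x.
(d) Checking where it meets the axes: it misses every integer gridline on the y-axis; no x-intercept at any integer in the box.
(e) The integer polynomial consistent with all of this is the stated p.

2*x^2 + 3*y^2 - z^2 + 2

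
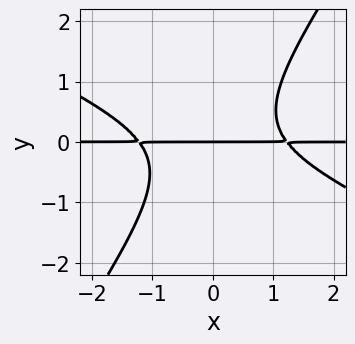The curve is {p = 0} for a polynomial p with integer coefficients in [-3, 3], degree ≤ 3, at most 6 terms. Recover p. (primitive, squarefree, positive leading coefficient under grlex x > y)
2*x^2*y + 3*x*y^2 - 3*y^3 - 3*y

(a) The degree is 3 — no degree-2 curve has this shape.
(b) Against the integer gridlines: the visible x-axis segment lies entirely on the curve; it crosses the y-axis at the gridline y = 0.
(c) These observations pin down the coefficients.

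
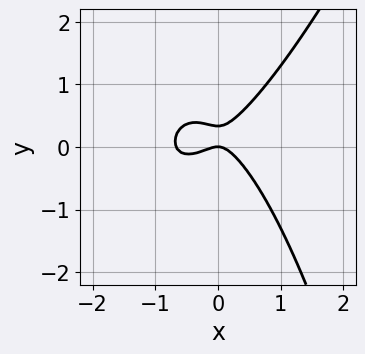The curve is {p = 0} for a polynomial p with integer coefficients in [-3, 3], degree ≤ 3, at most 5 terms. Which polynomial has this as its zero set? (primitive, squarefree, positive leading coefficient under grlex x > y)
1. deg p = 3.
2. Reading off the gridlines: it crosses the x-axis at the gridline x = 0; it meets the y-axis at y = 0 (among the integer gridlines).
3. Fitting integer coefficients to these (and the overall shape) gives p.

3*x^3 - x^2*y + 2*x^2 - 3*y^2 + y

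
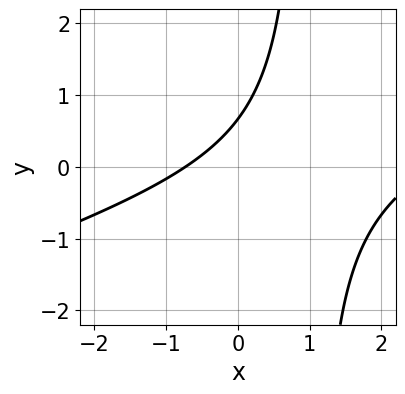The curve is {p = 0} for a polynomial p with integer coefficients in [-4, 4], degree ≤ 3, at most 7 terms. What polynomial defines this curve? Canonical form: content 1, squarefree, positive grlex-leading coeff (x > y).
x^2 - 3*x*y - 2*x + 3*y - 2

1. The degree is 2 — a generic line meets the curve in up to 2 points.
2. Matching integer coefficients to the picture gives p.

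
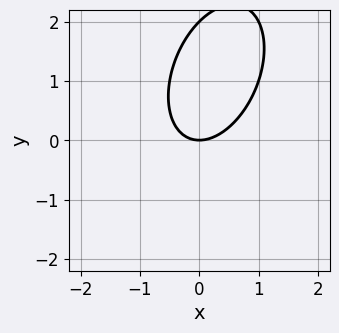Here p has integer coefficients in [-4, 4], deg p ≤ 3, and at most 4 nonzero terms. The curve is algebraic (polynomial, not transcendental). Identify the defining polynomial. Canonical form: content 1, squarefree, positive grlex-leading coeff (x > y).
2*x^2 - x*y + y^2 - 2*y

First, deg p = 2. The shape is more complex than any degree-1 curve.
Then, from the visible intercepts: it meets the x-axis at x = 0 (among the integer gridlines); among the integer gridlines, it crosses the y-axis at y ∈ {0, 2}.
Finally, assembling these constraints gives the stated polynomial.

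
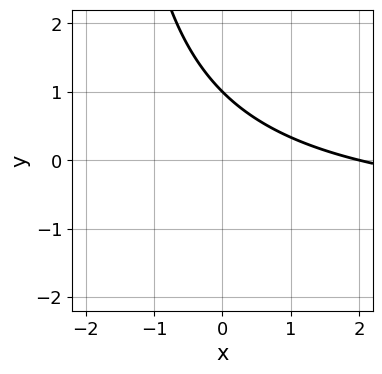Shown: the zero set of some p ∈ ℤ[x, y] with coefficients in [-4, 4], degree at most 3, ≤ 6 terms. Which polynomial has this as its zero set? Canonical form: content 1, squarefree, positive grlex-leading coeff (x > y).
The degree is 2 — a generic line meets the curve in up to 2 points.
Against the integer gridlines: it meets the y-axis at y = 1 (among the integer gridlines); it meets the x-axis at x = 2 (among the integer gridlines).
Fitting integer coefficients to these (and the overall shape) gives p.

x*y + x + 2*y - 2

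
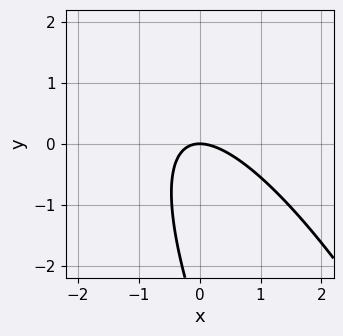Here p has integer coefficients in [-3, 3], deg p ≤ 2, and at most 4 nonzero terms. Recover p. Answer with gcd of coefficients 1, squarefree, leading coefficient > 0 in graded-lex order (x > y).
Degree: no degree-1 curve has this shape, so deg p = 2.
Observable constraints: one x-axis crossing is at x = 0; one y-axis crossing is at y = 0.
Assembling these constraints gives the stated polynomial.

3*x^2 + 3*x*y + y^2 + 3*y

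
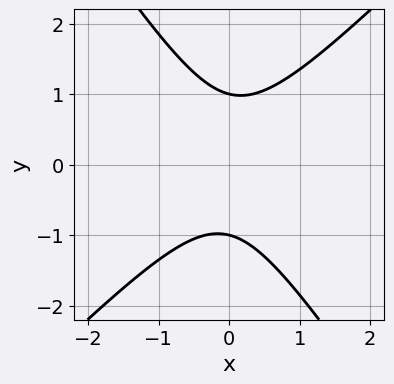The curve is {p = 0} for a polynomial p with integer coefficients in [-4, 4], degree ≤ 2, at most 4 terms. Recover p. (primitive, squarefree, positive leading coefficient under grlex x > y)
First, the degree is 2 — the shape is more complex than any degree-1 curve.
Then, against the integer gridlines: no x-intercept at any integer in the box; among the integer gridlines, it crosses the y-axis at y ∈ {-1, 1}.
Finally, together with the visible shape, these determine p as stated.

3*x^2 - x*y - 2*y^2 + 2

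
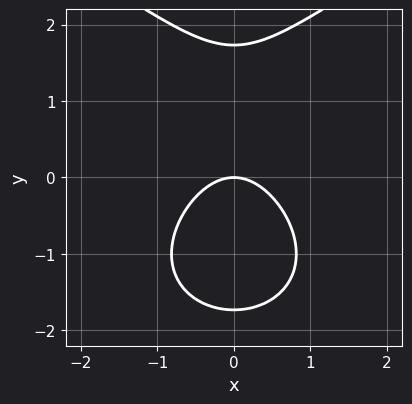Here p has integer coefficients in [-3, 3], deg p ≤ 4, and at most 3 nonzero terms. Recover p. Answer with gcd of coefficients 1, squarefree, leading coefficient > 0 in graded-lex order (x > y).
y^3 - 3*x^2 - 3*y

First, the degree is 3 — no degree-2 curve has this shape.
Then, symmetries: mirror symmetry x ↦ −x ⇒ only even powers of x.
Then, from the axis intercepts and sections: one y-axis crossing is at y = 0; it meets the x-axis at x = 0 (among the integer gridlines).
Finally, fitting integer coefficients to these (and the overall shape) gives p.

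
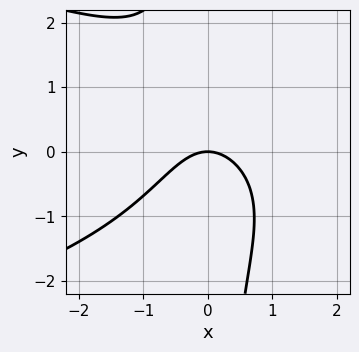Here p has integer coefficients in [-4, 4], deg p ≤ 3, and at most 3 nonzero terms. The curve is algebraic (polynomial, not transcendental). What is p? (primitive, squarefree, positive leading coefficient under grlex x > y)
2*x*y^2 + 3*x^2 + 3*y

1. The degree is 3 — a generic line meets the curve in up to 3 points.
2. Checking where it meets the axes: one y-axis crossing is at y = 0; it crosses the x-axis at the gridline x = 0.
3. Putting this together gives p.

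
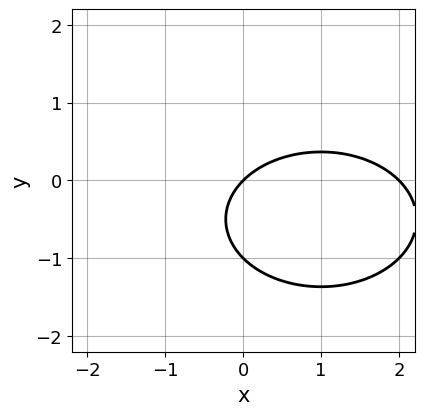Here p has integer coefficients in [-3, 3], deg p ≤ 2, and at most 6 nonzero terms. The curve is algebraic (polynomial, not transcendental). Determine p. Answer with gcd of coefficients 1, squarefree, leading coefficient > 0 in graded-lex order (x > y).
x^2 + 2*y^2 - 2*x + 2*y

1. Degree: a generic line meets the curve in up to 2 points, so deg p = 2.
2. From the visible intercepts: among the integer gridlines, it crosses the y-axis at y ∈ {-1, 0}; the x-axis gridline crossings are at x ∈ {0, 2}.
3. Putting this together gives p.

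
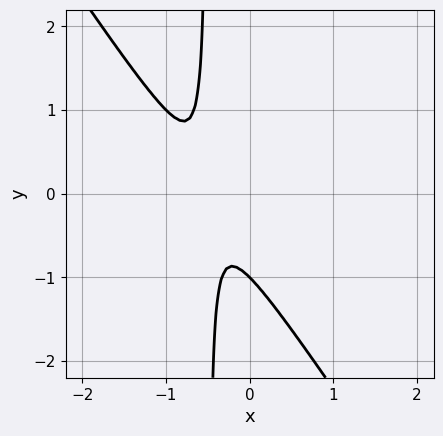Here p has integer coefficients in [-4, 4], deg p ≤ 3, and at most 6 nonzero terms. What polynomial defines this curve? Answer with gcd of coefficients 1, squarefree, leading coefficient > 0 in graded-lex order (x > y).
(a) Degree: a generic line meets the curve in up to 2 points, so deg p = 2.
(b) From the axis intercepts and sections: it misses every integer gridline on the x-axis; it meets the y-axis at y = -1 (among the integer gridlines).
(c) Solving for integer coefficients yields p as stated.

3*x^2 + 2*x*y + 3*x + y + 1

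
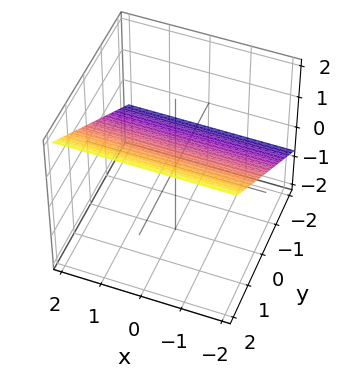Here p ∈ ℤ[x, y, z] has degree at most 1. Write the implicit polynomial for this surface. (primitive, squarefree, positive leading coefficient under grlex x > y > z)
2*y - 3*z + 2

First, degree: every cross-section is a straight line — this is a plane, so deg p = 1.
Then, reading off the gridlines: it crosses the y-axis at the gridline y = -1; the surface avoids every integer x-axis point in the box.
Finally, together with the visible shape, these determine p as stated.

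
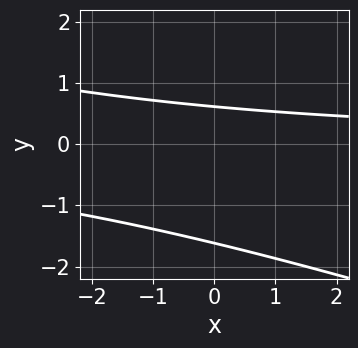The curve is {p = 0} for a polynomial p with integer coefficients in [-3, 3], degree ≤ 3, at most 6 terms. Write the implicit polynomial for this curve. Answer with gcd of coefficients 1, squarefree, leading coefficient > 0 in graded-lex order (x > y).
x*y + 3*y^2 + 3*y - 3

First, degree: no degree-1 curve has this shape, so deg p = 2.
Then, against the integer gridlines: the curve avoids every integer x-axis point in the box.
Finally, the integer polynomial consistent with all of this is the stated p.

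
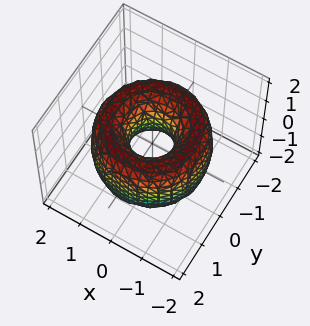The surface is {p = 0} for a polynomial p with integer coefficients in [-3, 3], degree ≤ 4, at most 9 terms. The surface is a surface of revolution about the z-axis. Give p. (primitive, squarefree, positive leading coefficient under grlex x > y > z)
x^4 + 2*x^2*y^2 + y^4 - 3*x^2 - 3*y^2 + z^2 + 1

First, deg p = 4. No degree-3 surface has this shape.
Then, symmetries: the z-axis is an axis of rotation, so x and y enter only as x² + y².
Then, observable constraints: the surface avoids every integer z-axis point in the box; a circular section at z = 1 has radius exactly 1.
Finally, these observations pin down the coefficients.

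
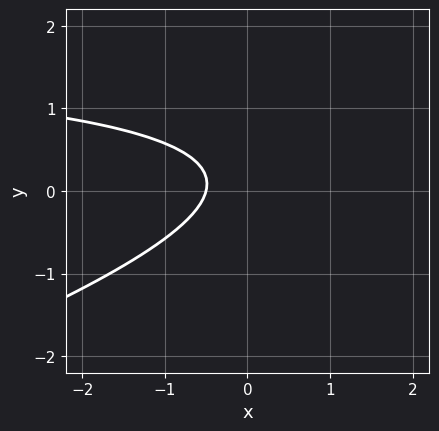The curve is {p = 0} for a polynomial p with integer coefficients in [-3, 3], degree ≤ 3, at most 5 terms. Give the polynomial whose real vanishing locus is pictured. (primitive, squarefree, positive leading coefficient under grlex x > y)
x*y - 3*y^2 - 2*x + y - 1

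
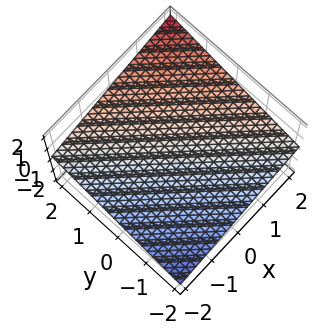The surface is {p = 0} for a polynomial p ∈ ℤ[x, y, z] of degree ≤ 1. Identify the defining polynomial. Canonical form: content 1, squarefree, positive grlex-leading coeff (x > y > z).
First, the degree is 1 — the surface is flat (a plane).
Next, observable constraints: it crosses the x-axis at the gridline x = -2; one y-axis crossing is at y = -2.
Finally, the integer polynomial consistent with all of this is the stated p.

x + y - 3*z + 2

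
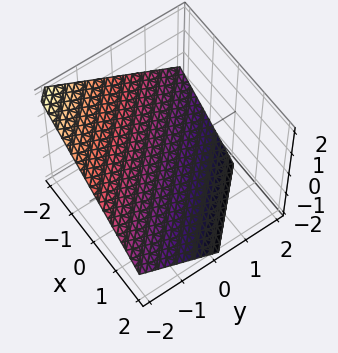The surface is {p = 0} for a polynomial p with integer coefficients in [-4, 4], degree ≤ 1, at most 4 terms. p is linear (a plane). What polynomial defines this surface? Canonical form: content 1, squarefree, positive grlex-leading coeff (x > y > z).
2*x + 2*y + 3*z + 2

First, degree: every cross-section is a straight line — this is a plane, so deg p = 1.
Next, against the integer gridlines: it crosses the y-axis at the gridline y = -1; one x-axis crossing is at x = -1.
Finally, putting this together gives p.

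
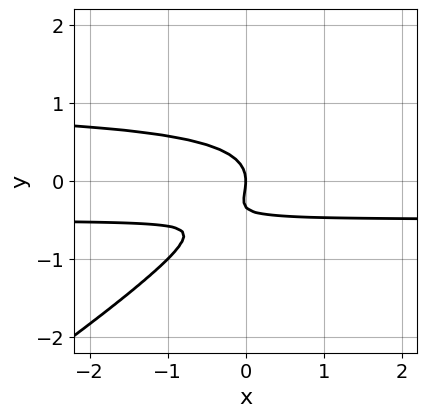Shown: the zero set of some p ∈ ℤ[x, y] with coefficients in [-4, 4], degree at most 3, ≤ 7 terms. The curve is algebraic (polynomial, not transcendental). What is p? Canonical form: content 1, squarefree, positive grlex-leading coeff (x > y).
2*x*y^2 - 3*y^3 - x*y - y^2 - x

deg p = 3. The shape is more complex than any degree-2 curve.
From the visible intercepts: it crosses the x-axis at the gridline x = 0; it crosses the y-axis at the gridline y = 0.
These observations pin down the coefficients.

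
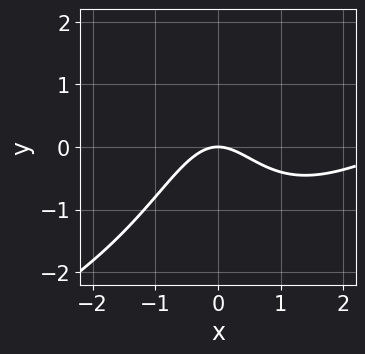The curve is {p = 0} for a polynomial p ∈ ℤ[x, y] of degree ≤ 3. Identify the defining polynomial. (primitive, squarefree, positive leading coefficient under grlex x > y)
First, deg p = 3. The shape is more complex than any degree-2 curve.
Next, from the visible intercepts: it crosses the x-axis at the gridline x = 0; one y-axis crossing is at y = 0.
Finally, matching integer coefficients to the picture gives p.

x^3 - 2*x^2*y - 3*x^2 - 3*y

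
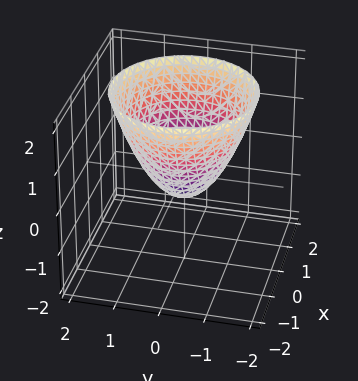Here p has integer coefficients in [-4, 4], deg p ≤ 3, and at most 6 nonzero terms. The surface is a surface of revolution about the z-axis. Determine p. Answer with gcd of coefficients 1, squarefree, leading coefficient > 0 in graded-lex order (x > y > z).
2*x^2 + 2*y^2 - 2*z - 1

(a) deg p = 2.
(b) Symmetries: every cross-section ⟂ z is a circle, so x, y appear only via x² + y².
(c) Reading off the gridlines: a circular section at z = 1 has radius between 1 and 2.
(d) Matching integer coefficients to the picture gives p.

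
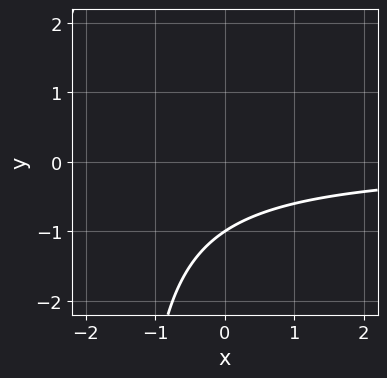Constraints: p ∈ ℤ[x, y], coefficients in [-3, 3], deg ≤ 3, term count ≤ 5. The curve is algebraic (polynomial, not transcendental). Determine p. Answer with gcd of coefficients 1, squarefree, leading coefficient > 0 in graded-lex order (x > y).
deg p = 2. A generic line meets the curve in up to 2 points.
Against the integer gridlines: it crosses the y-axis at the gridline y = -1; no x-intercept at any integer in the box.
Assembling these constraints gives the stated polynomial.

2*x*y + 3*y + 3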